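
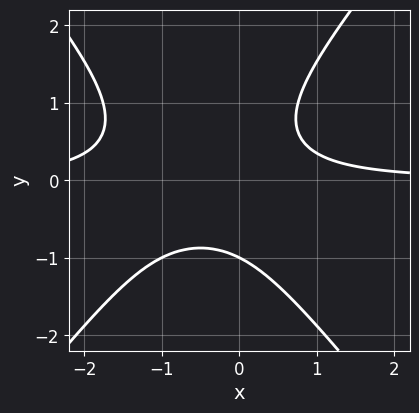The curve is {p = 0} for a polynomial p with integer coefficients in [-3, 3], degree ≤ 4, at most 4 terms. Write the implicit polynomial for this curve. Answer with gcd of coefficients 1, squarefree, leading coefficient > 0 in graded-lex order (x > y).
3*x^2*y - 2*y^3 + 3*x*y - 2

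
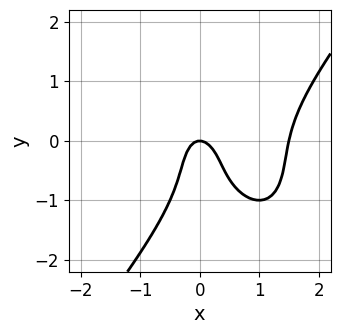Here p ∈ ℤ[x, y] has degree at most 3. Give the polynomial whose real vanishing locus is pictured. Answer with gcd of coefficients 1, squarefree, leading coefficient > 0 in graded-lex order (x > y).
2*x^3 - y^3 - 3*x^2 - y^2 - y

deg p = 3. A generic line meets the curve in up to 3 points.
Reading off the gridlines: one x-axis crossing is at x = 0; it crosses the y-axis at the gridline y = 0.
Assembling these constraints gives the stated polynomial.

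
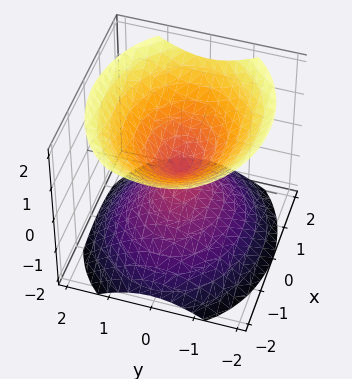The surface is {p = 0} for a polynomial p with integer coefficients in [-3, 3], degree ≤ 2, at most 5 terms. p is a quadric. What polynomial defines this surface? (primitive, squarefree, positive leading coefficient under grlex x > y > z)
2*x^2 + 3*y^2 - 3*z^2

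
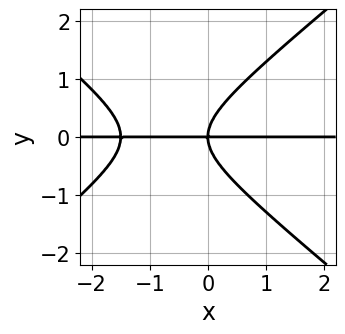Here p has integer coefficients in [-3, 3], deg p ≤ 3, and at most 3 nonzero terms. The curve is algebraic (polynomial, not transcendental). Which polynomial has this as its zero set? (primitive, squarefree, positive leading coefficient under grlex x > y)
2*x^2*y - 3*y^3 + 3*x*y

1. deg p = 3. No degree-2 curve has this shape.
2. From the axis intercepts and sections: every point of the x-axis in the box is on the curve; it crosses the y-axis at the gridline y = 0.
3. Matching integer coefficients to the picture gives p.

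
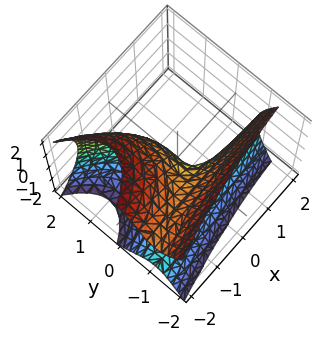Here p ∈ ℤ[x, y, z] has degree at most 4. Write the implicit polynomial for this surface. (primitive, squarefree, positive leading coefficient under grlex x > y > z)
y^3 + 2*x*y + z^2 + 2*x

First, degree: the shape is more complex than any degree-2 surface, so deg p = 3.
Next, checking where it meets the axes: it crosses the y-axis at the gridline y = 0; one z-axis crossing is at z = 0.
Finally, matching integer coefficients to the picture gives p.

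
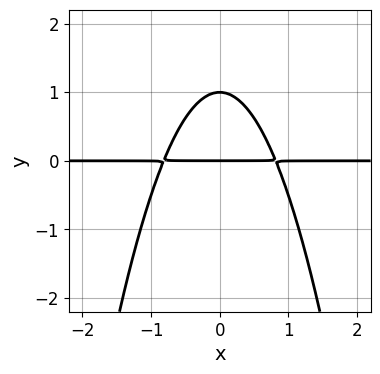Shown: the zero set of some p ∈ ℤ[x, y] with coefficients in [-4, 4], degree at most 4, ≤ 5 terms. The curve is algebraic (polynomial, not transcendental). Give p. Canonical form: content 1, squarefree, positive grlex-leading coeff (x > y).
(a) deg p = 3. A generic line meets the curve in up to 3 points.
(b) Symmetries: the x ↦ −x reflection is a symmetry, so x appears only in even powers.
(c) From the axis intercepts and sections: the visible x-axis segment lies entirely on the curve; among the integer gridlines, it crosses the y-axis at y ∈ {0, 1}.
(d) Fitting integer coefficients to these (and the overall shape) gives p.

3*x^2*y + 2*y^2 - 2*y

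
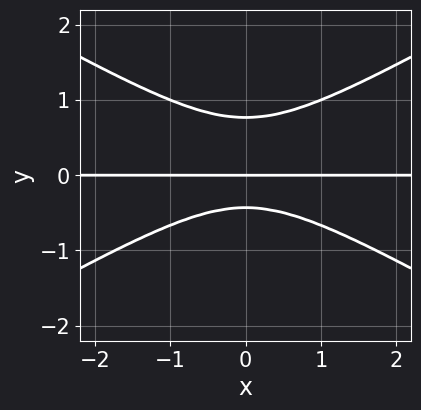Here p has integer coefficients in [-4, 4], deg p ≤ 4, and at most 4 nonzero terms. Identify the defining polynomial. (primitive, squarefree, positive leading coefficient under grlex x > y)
x^2*y - 3*y^3 + y^2 + y

(a) Degree: no degree-2 curve has this shape, so deg p = 3.
(b) Symmetries: mirror symmetry x ↦ −x ⇒ only even powers of x.
(c) Observable constraints: the visible x-axis segment lies entirely on the curve; it crosses the y-axis at the gridline y = 0.
(d) Assembling these constraints gives the stated polynomial.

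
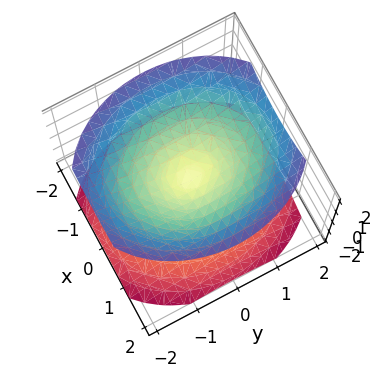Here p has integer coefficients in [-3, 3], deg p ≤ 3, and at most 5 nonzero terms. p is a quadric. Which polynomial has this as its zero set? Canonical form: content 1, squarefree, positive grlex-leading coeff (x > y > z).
3*x^2 + 2*y^2 - 3*z^2

(a) There are 2 components. Treating them together as one polynomial.
(b) Degree: a double cone through the origin; a quadric, so deg p = 2.
(c) Symmetries: it's symmetric under x → −x, forcing even powers of x; it's symmetric under z → −z, forcing even powers of z; mirror symmetry y ↦ −y ⇒ only even powers of y.
(d) Reading off the gridlines: it meets the z-axis at z = 0 (among the integer gridlines); it crosses the y-axis at the gridline y = 0; one x-axis crossing is at x = 0.
(e) These observations pin down the coefficients.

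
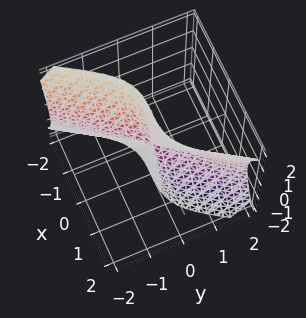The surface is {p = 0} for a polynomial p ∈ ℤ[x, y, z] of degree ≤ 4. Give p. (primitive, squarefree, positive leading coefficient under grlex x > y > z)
2*x^3 - y^3 - 2*y*z^2

deg p = 3. No degree-2 surface has this shape.
From the visible intercepts: one y-axis crossing is at y = 0; the visible z-axis segment lies entirely on the surface.
Together with the visible shape, these determine p as stated.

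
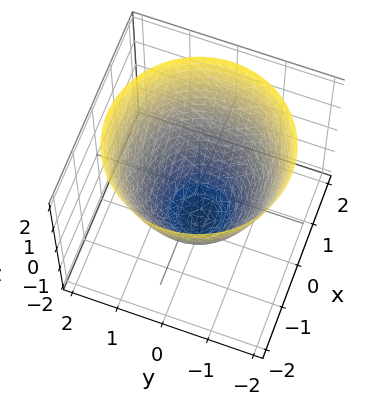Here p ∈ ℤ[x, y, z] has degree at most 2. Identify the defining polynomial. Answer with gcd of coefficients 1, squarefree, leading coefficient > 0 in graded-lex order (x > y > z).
(a) deg p = 2. The shape is more complex than any degree-1 surface.
(b) By symmetry, the z-axis is an axis of rotation, so x and y enter only as x² + y².
(c) Observable constraints: a circular section at z = 0 has radius between 1 and 2.
(d) Assembling these constraints gives the stated polynomial.

2*x^2 + 2*y^2 - 2*z - 3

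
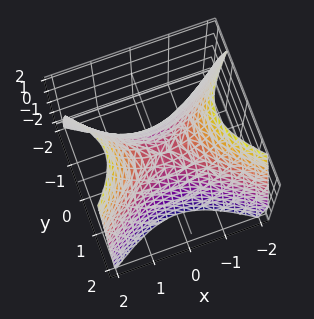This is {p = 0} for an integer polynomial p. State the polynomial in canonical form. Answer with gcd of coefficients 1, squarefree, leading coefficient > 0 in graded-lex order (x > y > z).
deg p = 2. A saddle surface; a quadric.
Symmetries: it's symmetric under x → −x, forcing even powers of x; it's symmetric under y → −y, forcing even powers of y.
Against the integer gridlines: it meets the x-axis at x = 0 (among the integer gridlines); it meets the y-axis at y = 0 (among the integer gridlines).
Together with the visible shape, these determine p as stated.

2*x^2 - 3*y^2 - 2*z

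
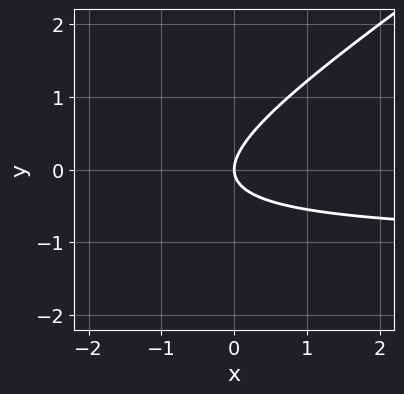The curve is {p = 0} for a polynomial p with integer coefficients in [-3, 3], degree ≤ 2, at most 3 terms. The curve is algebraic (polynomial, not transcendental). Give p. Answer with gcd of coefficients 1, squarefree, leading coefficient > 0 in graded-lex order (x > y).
2*x*y - 3*y^2 + 2*x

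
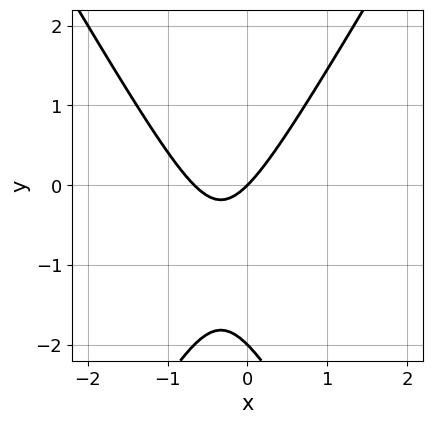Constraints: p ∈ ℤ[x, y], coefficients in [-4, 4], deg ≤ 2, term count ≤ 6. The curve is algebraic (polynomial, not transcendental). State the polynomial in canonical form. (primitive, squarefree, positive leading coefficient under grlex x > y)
The degree is 2 — the shape is more complex than any degree-1 curve.
From the visible intercepts: it meets the x-axis at x = 0 (among the integer gridlines); among the integer gridlines, it crosses the y-axis at y ∈ {-2, 0}.
Together with the visible shape, these determine p as stated.

3*x^2 - y^2 + 2*x - 2*y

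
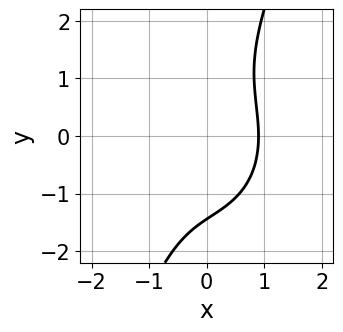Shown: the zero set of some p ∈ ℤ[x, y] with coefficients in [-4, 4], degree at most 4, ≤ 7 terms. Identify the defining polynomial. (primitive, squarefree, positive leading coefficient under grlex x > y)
3*x^3 + 2*x*y^2 - y^3 + x^2 - 3

(a) The degree is 3 — the shape is more complex than any degree-2 curve.
(b) Solving for integer coefficients yields p as stated.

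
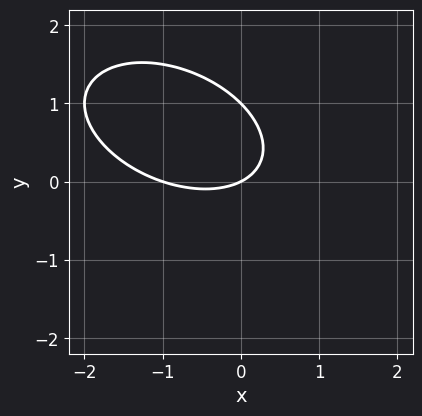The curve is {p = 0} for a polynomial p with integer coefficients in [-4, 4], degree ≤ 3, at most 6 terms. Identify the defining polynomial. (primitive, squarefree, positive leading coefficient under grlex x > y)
1. The degree is 2 — the shape is more complex than any degree-1 curve.
2. Reading off the gridlines: among the integer gridlines, it crosses the x-axis at x ∈ {-1, 0}; among the integer gridlines, it crosses the y-axis at y ∈ {0, 1}.
3. Together with the visible shape, these determine p as stated.

x^2 + x*y + 2*y^2 + x - 2*y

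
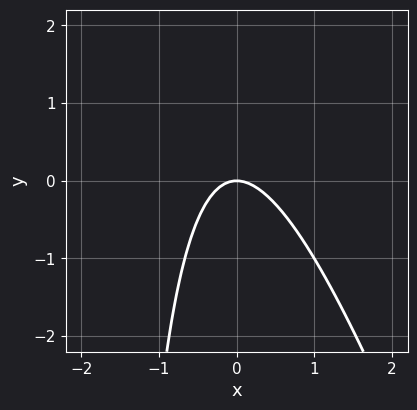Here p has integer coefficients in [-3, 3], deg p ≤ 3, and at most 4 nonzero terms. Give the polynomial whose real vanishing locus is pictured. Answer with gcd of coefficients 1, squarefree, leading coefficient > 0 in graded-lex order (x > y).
3*x^2 + x*y + 2*y

First, degree: no degree-1 curve has this shape, so deg p = 2.
Then, from the visible intercepts: one x-axis crossing is at x = 0; it crosses the y-axis at the gridline y = 0.
Finally, the integer polynomial consistent with all of this is the stated p.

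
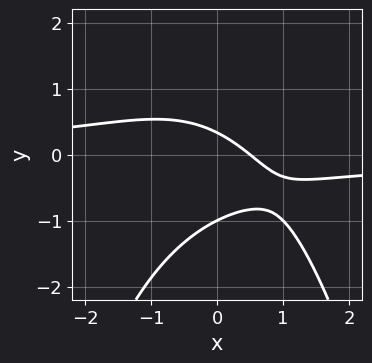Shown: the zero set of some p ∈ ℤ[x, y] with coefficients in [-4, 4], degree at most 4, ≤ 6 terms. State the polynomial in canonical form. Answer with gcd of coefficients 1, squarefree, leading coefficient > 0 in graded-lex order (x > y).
The degree is 3 — no degree-2 curve has this shape.
Against the integer gridlines: one y-axis crossing is at y = -1.
Together with the visible shape, these determine p as stated.

2*x^2*y + 3*y^2 + 2*x + 2*y - 1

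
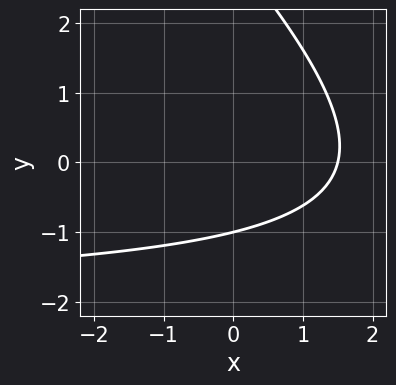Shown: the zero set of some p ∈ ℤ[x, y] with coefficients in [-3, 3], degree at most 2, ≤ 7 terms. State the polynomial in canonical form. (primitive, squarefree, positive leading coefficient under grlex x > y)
x*y + y^2 + 2*x - 2*y - 3

(a) Degree: no degree-1 curve has this shape, so deg p = 2.
(b) Against the integer gridlines: it meets the y-axis at y = -1 (among the integer gridlines).
(c) Assembling these constraints gives the stated polynomial.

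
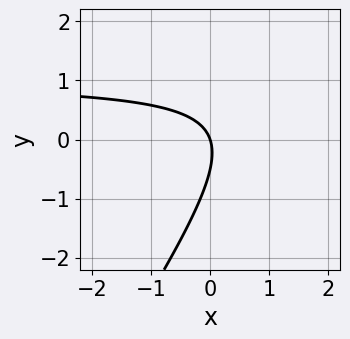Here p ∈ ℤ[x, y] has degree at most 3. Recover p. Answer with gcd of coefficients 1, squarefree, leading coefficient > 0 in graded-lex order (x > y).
First, deg p = 2. A generic line meets the curve in up to 2 points.
Then, against the integer gridlines: it meets the x-axis at x = 0 (among the integer gridlines); one y-axis crossing is at y = 0.
Finally, the integer polynomial consistent with all of this is the stated p.

3*x*y - 2*y^2 - 3*x - y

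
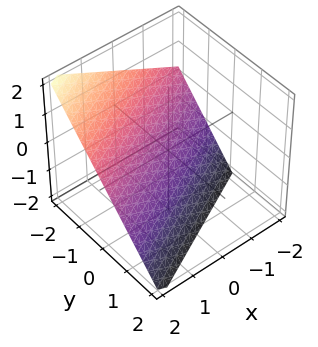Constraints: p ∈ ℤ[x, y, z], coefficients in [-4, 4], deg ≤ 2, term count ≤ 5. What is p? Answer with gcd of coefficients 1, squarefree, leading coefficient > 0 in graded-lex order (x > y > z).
(a) Degree: the surface is flat (a plane), so deg p = 1.
(b) Observable constraints: one x-axis crossing is at x = 2; it crosses the z-axis at the gridline z = -1; it meets the y-axis at y = -1 (among the integer gridlines).
(c) Matching integer coefficients to the picture gives p.

x - 2*y - 2*z - 2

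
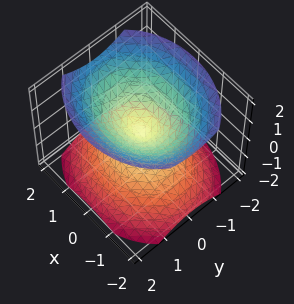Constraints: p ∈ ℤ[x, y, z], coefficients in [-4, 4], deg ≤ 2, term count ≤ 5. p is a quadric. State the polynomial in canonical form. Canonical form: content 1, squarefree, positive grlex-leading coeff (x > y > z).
2*x^2 + 3*y^2 - 3*z^2

There are 2 components.
The degree is 2 — two nappes meeting at a single point; a quadric.
Symmetries: mirror symmetry y ↦ −y ⇒ only even powers of y; the z ↦ −z reflection is a symmetry, so z appears only in even powers; it's symmetric under x → −x, forcing even powers of x.
Reading off the gridlines: it meets the y-axis at y = 0 (among the integer gridlines); it crosses the z-axis at the gridline z = 0.
Assembling these constraints gives the stated polynomial.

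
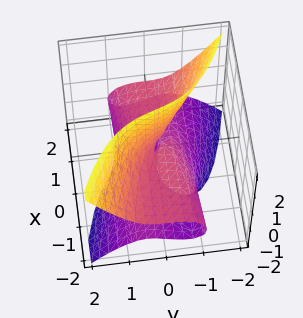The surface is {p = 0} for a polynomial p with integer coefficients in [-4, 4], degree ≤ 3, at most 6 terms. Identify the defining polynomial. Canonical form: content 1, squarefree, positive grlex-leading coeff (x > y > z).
x*z^2 + y^3 + x*z + y*z

1. Degree: a generic line meets the surface in up to 3 points, so deg p = 3.
2. Checking where it meets the axes: the visible z-axis segment lies entirely on the surface; the visible x-axis segment lies entirely on the surface; one y-axis crossing is at y = 0.
3. Assembling these constraints gives the stated polynomial.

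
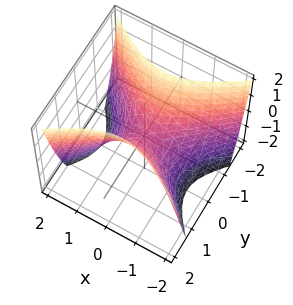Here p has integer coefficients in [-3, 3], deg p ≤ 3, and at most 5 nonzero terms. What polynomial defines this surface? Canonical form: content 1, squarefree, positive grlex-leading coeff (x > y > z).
2*x^2 - 3*y^2 + 2*z

First, the degree is 2 — a saddle surface; a quadric.
Next, symmetries: mirror symmetry x ↦ −x ⇒ only even powers of x; mirror symmetry y ↦ −y ⇒ only even powers of y.
Next, observable constraints: one y-axis crossing is at y = 0; it crosses the x-axis at the gridline x = 0; it crosses the z-axis at the gridline z = 0.
Finally, together with the visible shape, these determine p as stated.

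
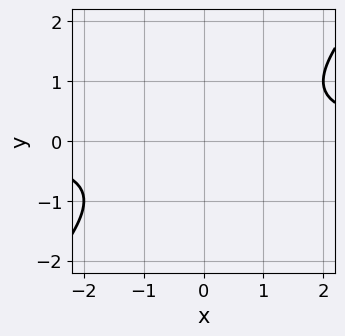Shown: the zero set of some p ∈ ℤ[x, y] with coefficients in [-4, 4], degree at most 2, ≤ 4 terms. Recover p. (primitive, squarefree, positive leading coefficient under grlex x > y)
(a) The degree is 2 — the shape is more complex than any degree-1 curve.
(b) Checking where it meets the axes: it misses every integer gridline on the y-axis; no x-intercept at any integer in the box.
(c) Fitting integer coefficients to these (and the overall shape) gives p.

x*y - y^2 - 1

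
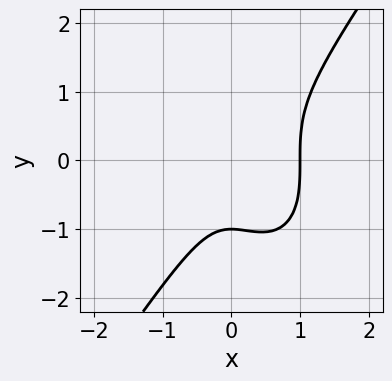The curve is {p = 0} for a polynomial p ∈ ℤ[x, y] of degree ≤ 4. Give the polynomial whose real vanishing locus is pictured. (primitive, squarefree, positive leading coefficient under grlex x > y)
3*x^3 - y^3 - 2*x^2 - 1

First, degree: a generic line meets the curve in up to 3 points, so deg p = 3.
Next, against the integer gridlines: one y-axis crossing is at y = -1; it crosses the x-axis at the gridline x = 1.
Finally, matching integer coefficients to the picture gives p.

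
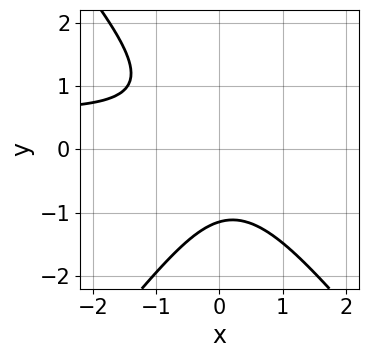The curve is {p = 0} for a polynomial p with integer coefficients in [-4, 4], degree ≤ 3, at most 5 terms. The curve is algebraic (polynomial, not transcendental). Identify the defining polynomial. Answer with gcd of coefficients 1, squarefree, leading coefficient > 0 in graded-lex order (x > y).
3*x^2*y - 2*y^3 - 2*x^2 - 2*x*y - 3

(a) The degree is 3 — a generic line meets the curve in up to 3 points.
(b) From the axis intercepts and sections: the curve avoids every integer x-axis point in the box.
(c) Fitting integer coefficients to these (and the overall shape) gives p.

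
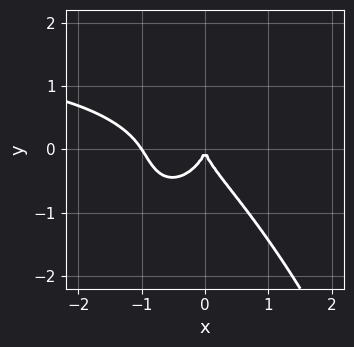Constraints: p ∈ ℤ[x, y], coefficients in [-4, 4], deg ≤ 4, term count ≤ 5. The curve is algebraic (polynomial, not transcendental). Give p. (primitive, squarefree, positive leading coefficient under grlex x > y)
2*x^3*y - 3*x^3 - 3*y^3 - 3*x^2

The degree is 4 — a generic line meets the curve in up to 4 points.
From the visible intercepts: the x-axis gridline crossings are at x ∈ {-1, 0}; one y-axis crossing is at y = 0.
Fitting integer coefficients to these (and the overall shape) gives p.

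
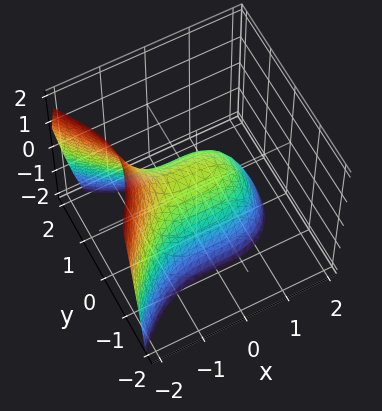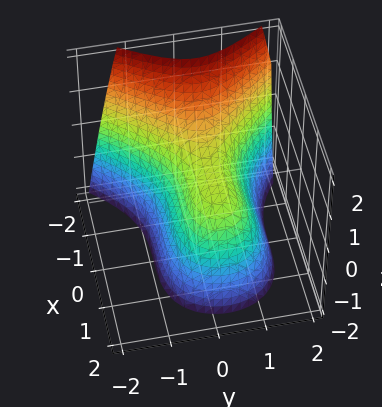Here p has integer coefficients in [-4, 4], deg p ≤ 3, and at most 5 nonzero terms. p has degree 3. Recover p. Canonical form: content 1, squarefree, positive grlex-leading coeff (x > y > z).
The degree is 3 — no degree-2 surface has this shape.
From the axis intercepts and sections: one x-axis crossing is at x = 0; one z-axis crossing is at z = 0; it meets the y-axis at y = 0 (among the integer gridlines).
Fitting integer coefficients to these (and the overall shape) gives p.

x^3 + 3*y^2 - 2*y + 2*z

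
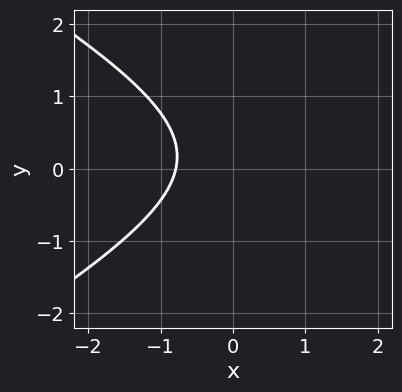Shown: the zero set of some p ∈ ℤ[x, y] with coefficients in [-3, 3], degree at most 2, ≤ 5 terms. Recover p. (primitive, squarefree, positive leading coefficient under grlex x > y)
x^2 - 3*y^2 - 3*x + y - 3

1. Degree: the shape is more complex than any degree-1 curve, so deg p = 2.
2. Against the integer gridlines: no y-intercept at any integer in the box.
3. Putting this together gives p.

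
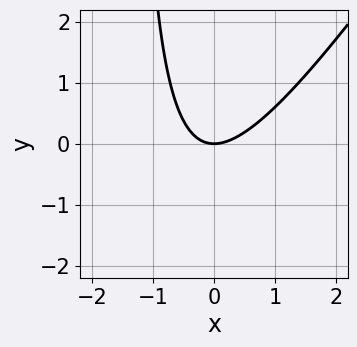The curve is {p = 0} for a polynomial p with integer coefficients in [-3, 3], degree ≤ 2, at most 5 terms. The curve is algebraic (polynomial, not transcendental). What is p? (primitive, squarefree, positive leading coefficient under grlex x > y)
3*x^2 - 2*x*y - 3*y

The degree is 2 — the shape is more complex than any degree-1 curve.
Reading off the gridlines: it crosses the y-axis at the gridline y = 0; it meets the x-axis at x = 0 (among the integer gridlines).
Fitting integer coefficients to these (and the overall shape) gives p.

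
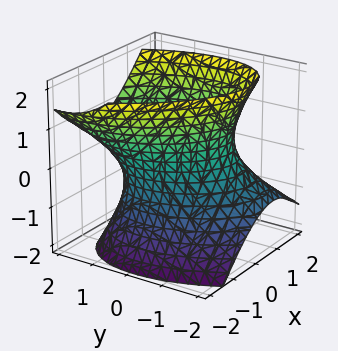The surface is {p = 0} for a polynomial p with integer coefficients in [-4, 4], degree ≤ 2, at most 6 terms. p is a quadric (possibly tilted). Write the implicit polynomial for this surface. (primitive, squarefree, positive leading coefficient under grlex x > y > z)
3*x^2 + 2*x*y + 2*y^2 - 2*y*z - 2*z^2 - 3

(a) deg p = 2. A generic line meets the surface in up to 2 points.
(b) Observable constraints: among the integer gridlines, it crosses the x-axis at x ∈ {-1, 1}; it misses every integer gridline on the z-axis.
(c) These observations pin down the coefficients.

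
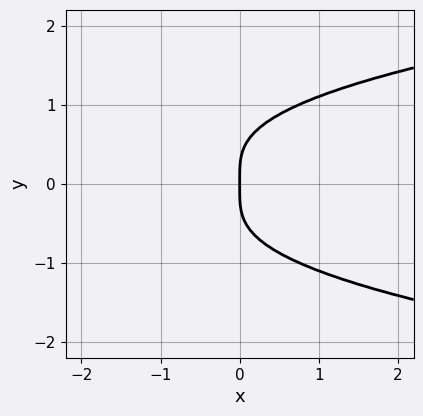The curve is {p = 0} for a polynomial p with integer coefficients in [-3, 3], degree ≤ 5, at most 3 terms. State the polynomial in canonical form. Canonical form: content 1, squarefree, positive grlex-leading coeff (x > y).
3*y^4 - 2*x*y^2 - 2*x

(a) The degree is 4 — no degree-3 curve has this shape.
(b) Symmetries: it's symmetric under y → −y, forcing even powers of y.
(c) From the axis intercepts and sections: it meets the y-axis at y = 0 (among the integer gridlines); it crosses the x-axis at the gridline x = 0.
(d) Putting this together gives p.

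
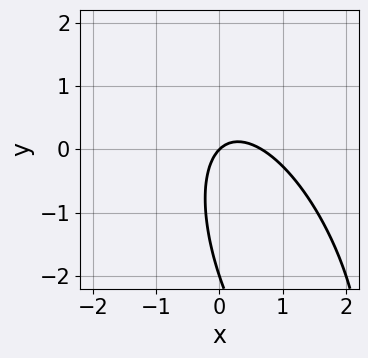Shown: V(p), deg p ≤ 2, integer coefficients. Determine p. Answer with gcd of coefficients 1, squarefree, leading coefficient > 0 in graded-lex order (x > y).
3*x^2 + 2*x*y + y^2 - 2*x + 2*y

First, the degree is 2 — the shape is more complex than any degree-1 curve.
Next, observable constraints: one x-axis crossing is at x = 0; among the integer gridlines, it crosses the y-axis at y ∈ {-2, 0}.
Finally, these observations pin down the coefficients.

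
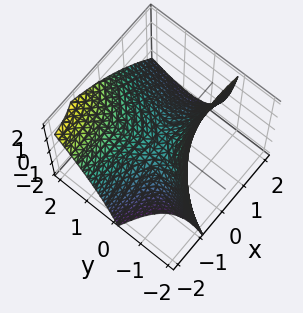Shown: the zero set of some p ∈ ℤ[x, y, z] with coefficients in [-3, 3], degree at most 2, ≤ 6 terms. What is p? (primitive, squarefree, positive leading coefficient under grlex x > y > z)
(a) deg p = 2.
(b) Checking where it meets the axes: one z-axis crossing is at z = 0; it meets the x-axis at x = 0 (among the integer gridlines); one y-axis crossing is at y = 0.
(c) Solving for integer coefficients yields p as stated.

x^2 + 3*x*y - 2*y^2 + 2*y*z + 3*z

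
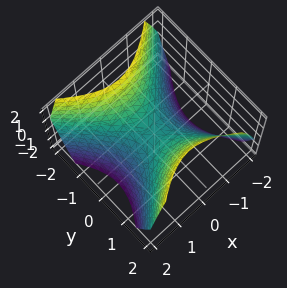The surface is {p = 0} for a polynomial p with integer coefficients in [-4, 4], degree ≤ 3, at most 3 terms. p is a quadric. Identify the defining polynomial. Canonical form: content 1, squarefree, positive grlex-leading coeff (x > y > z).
x^2 - y^2 + z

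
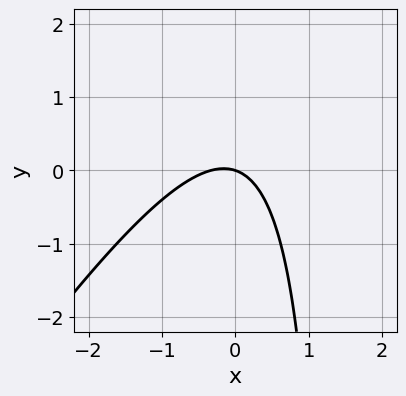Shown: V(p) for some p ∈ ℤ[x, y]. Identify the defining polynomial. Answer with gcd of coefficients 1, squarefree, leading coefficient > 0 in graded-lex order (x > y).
3*x^2 - 2*x*y + x + 3*y

deg p = 2. No degree-1 curve has this shape.
From the visible intercepts: it crosses the y-axis at the gridline y = 0; it crosses the x-axis at the gridline x = 0.
Matching integer coefficients to the picture gives p.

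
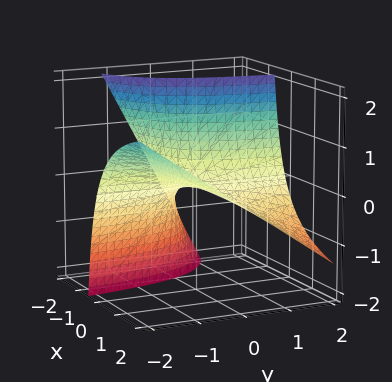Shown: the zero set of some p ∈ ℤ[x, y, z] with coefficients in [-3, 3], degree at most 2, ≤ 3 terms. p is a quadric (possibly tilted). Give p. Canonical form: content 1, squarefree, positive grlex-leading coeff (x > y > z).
x*y + x*z + z

(a) deg p = 2.
(b) Reading off the gridlines: it meets the z-axis at z = 0 (among the integer gridlines); every point of the x-axis in the box is on the surface; the visible y-axis segment lies entirely on the surface.
(c) Together with the visible shape, these determine p as stated.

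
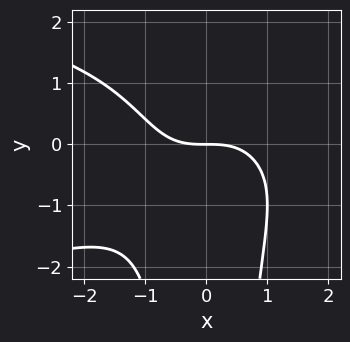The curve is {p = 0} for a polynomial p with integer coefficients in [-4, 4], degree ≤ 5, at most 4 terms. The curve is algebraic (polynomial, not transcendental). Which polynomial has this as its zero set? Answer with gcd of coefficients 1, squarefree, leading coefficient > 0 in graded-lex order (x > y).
x^2*y^2 + x^3 + 2*y

First, the degree is 4 — no degree-3 curve has this shape.
Then, from the axis intercepts and sections: one y-axis crossing is at y = 0; it meets the x-axis at x = 0 (among the integer gridlines).
Finally, these observations pin down the coefficients.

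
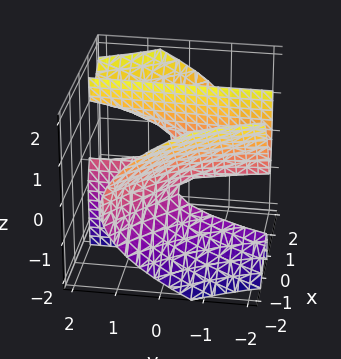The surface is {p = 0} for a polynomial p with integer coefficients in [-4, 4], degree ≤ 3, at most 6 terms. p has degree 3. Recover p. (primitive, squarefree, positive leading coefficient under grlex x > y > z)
2*x^3 + 3*x^2*y - 3*x*z^2 - x + z

(a) deg p = 3.
(b) Checking where it meets the axes: one x-axis crossing is at x = 0; the visible y-axis segment lies entirely on the surface; one z-axis crossing is at z = 0.
(c) Together with the visible shape, these determine p as stated.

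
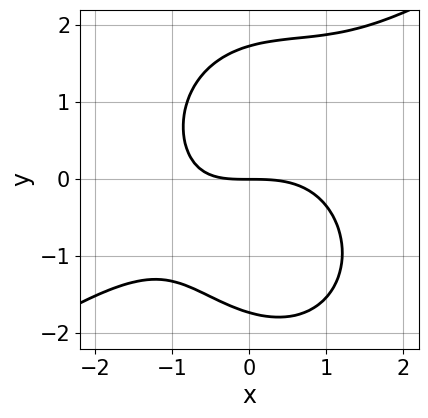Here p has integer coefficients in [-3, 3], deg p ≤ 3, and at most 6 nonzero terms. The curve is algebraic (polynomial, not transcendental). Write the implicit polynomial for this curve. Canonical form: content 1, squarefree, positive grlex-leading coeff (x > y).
x^3 - x^2*y - y^3 + x*y + 3*y

1. The degree is 3 — the shape is more complex than any degree-2 curve.
2. Against the integer gridlines: one y-axis crossing is at y = 0; it crosses the x-axis at the gridline x = 0.
3. Assembling these constraints gives the stated polynomial.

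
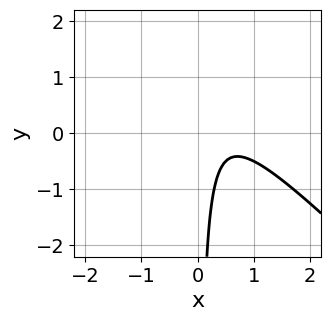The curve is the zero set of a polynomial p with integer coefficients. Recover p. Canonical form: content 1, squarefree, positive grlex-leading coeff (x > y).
2*x^2 + 2*x*y - 2*x + 1

Degree: no degree-1 curve has this shape, so deg p = 2.
Reading off the gridlines: it misses every integer gridline on the x-axis; the curve avoids every integer y-axis point in the box.
Matching integer coefficients to the picture gives p.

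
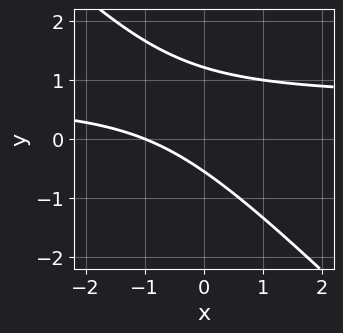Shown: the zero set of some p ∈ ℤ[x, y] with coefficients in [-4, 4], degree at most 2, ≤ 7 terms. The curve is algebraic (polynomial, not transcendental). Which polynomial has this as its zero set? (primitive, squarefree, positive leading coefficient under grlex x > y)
3*x*y + 3*y^2 - 2*x - 2*y - 2

Degree: a generic line meets the curve in up to 2 points, so deg p = 2.
Against the integer gridlines: it crosses the x-axis at the gridline x = -1.
These observations pin down the coefficients.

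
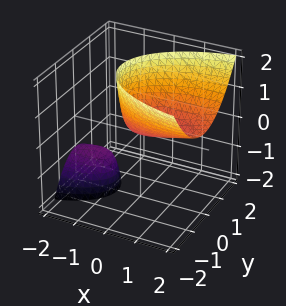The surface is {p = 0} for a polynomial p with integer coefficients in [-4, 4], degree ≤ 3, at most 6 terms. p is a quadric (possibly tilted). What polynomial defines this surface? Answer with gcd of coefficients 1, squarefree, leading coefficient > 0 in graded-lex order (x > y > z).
First, there are 2 components.
Next, deg p = 2.
Then, reading off the gridlines: it crosses the y-axis at the gridline y = 0; it meets the z-axis at z = 0 (among the integer gridlines).
Finally, matching integer coefficients to the picture gives p.

x^2 - 3*x*z + 3*y^2 - 2*z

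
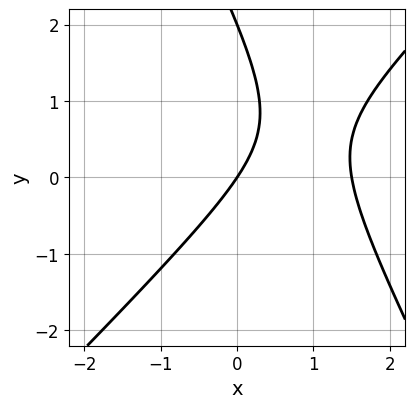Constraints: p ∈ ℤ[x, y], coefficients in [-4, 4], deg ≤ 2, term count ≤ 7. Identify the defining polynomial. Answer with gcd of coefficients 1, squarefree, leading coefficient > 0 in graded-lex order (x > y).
2*x^2 - x*y - y^2 - 3*x + 2*y

The degree is 2 — the shape is more complex than any degree-1 curve.
From the axis intercepts and sections: the y-axis gridline crossings are at y ∈ {0, 2}; one x-axis crossing is at x = 0.
Putting this together gives p.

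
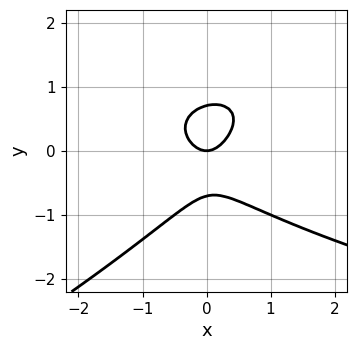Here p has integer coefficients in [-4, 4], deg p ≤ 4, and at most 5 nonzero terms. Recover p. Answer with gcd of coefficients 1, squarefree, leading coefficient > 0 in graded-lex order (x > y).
x*y^2 - 2*y^3 - 2*x^2 + y

deg p = 3. No degree-2 curve has this shape.
Reading off the gridlines: it meets the x-axis at x = 0 (among the integer gridlines); it crosses the y-axis at the gridline y = 0.
Putting this together gives p.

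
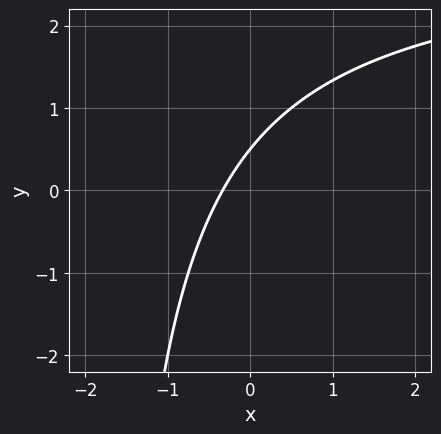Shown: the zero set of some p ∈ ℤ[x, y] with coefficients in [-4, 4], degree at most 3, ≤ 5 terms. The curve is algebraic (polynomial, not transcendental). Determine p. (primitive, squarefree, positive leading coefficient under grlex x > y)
x*y - 3*x + 2*y - 1

1. Degree: a generic line meets the curve in up to 2 points, so deg p = 2.
2. Matching integer coefficients to the picture gives p.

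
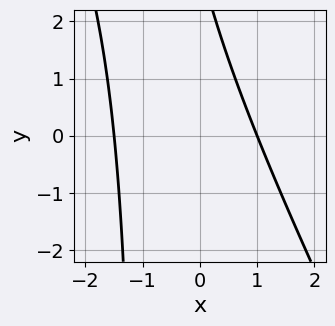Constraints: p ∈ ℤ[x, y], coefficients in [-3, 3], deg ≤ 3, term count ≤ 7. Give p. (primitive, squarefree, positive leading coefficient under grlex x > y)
2*x^2 + x*y + x + y - 3

(a) deg p = 2.
(b) Reading off the gridlines: no y-intercept at any integer in the box; it meets the x-axis at x = 1 (among the integer gridlines).
(c) Together with the visible shape, these determine p as stated.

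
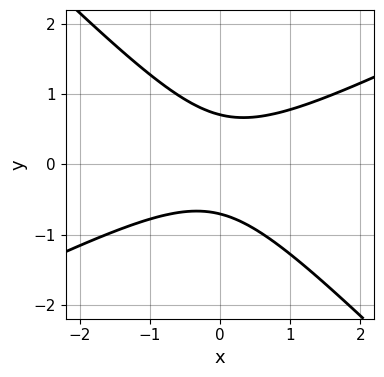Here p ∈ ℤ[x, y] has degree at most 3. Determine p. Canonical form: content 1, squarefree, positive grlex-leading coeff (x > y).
Degree: the shape is more complex than any degree-1 curve, so deg p = 2.
Reading off the gridlines: no x-intercept at any integer in the box.
Fitting integer coefficients to these (and the overall shape) gives p.

x^2 - x*y - 2*y^2 + 1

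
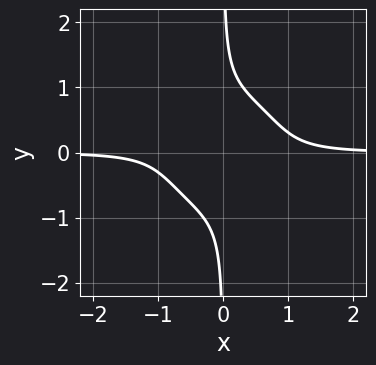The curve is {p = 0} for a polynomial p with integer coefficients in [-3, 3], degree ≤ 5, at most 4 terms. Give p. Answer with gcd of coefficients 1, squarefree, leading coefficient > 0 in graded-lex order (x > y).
3*x^3*y + 3*x*y^3 - 1

First, deg p = 4. A generic line meets the curve in up to 4 points.
Then, from the visible intercepts: no x-intercept at any integer in the box; it misses every integer gridline on the y-axis.
Finally, fitting integer coefficients to these (and the overall shape) gives p.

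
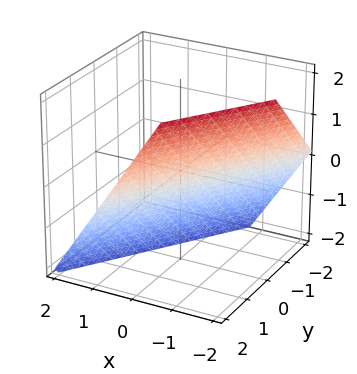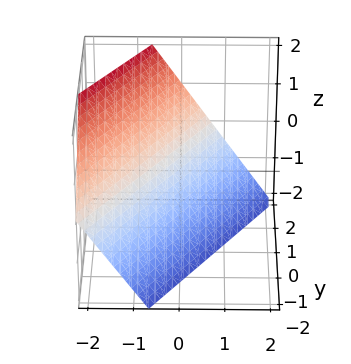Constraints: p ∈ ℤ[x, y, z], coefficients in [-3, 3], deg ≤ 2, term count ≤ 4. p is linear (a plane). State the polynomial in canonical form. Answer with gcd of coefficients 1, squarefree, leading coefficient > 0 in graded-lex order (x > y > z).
1. deg p = 1. Every cross-section is a straight line — this is a plane.
2. From the axis intercepts and sections: it meets the z-axis at z = -1 (among the integer gridlines); it crosses the y-axis at the gridline y = 1.
3. Together with the visible shape, these determine p as stated.

3*x - 2*y + 2*z + 2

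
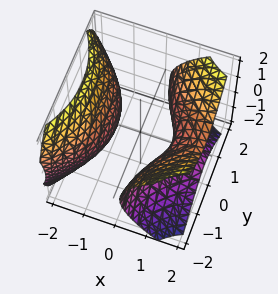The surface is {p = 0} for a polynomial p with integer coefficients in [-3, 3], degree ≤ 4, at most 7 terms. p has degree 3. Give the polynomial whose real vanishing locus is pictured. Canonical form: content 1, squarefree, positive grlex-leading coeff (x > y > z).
I count 2 distinct pieces.
The degree is 3 — the shape is more complex than any degree-2 surface.
From the axis intercepts and sections: no y-intercept at any integer in the box; one x-axis crossing is at x = 1; no z-intercept at any integer in the box.
Matching integer coefficients to the picture gives p.

x^3 - 2*x*y^2 - 3*x^2 + 3*z^2 + 2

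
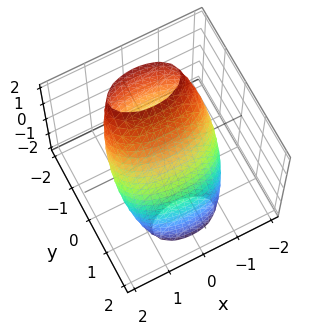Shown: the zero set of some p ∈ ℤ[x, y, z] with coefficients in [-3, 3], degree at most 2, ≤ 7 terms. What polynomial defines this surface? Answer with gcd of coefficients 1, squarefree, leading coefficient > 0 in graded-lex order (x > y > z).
1. The degree is 2 — a generic line meets the surface in up to 2 points.
2. The integer polynomial consistent with all of this is the stated p.

x^2 + 3*y^2 + 3*y*z + z^2 - 2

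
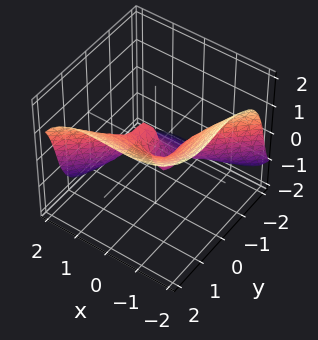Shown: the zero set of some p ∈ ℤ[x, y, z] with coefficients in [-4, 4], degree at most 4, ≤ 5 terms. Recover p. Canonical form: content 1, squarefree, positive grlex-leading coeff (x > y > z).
First, the degree is 3 — the shape is more complex than any degree-2 surface.
Next, observable constraints: it crosses the z-axis at the gridline z = 0; one x-axis crossing is at x = 0; it meets the y-axis at y = 0 (among the integer gridlines).
Finally, these observations pin down the coefficients.

2*x^3 - 3*y^3 + 2*y^2*z + 2*z^3 - x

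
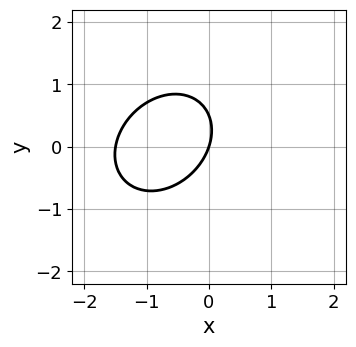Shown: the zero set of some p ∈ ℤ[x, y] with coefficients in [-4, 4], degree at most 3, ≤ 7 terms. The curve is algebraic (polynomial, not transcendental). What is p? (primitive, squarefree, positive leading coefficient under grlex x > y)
deg p = 2.
From the axis intercepts and sections: it crosses the y-axis at the gridline y = 0; one x-axis crossing is at x = 0.
The integer polynomial consistent with all of this is the stated p.

2*x^2 - x*y + 2*y^2 + 3*x - y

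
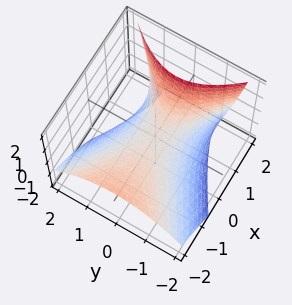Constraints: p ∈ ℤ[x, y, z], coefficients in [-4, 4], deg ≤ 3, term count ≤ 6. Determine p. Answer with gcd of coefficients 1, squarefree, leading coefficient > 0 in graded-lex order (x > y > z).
x^2 + 2*x*z - 2*y^2 - 3*z

1. deg p = 2.
2. Reading off the gridlines: one x-axis crossing is at x = 0; it crosses the y-axis at the gridline y = 0; it crosses the z-axis at the gridline z = 0.
3. Solving for integer coefficients yields p as stated.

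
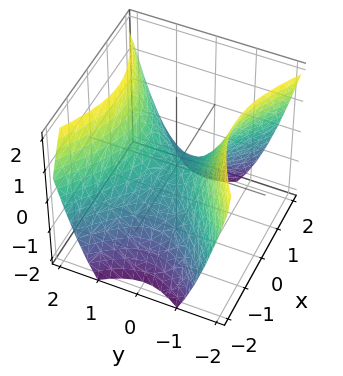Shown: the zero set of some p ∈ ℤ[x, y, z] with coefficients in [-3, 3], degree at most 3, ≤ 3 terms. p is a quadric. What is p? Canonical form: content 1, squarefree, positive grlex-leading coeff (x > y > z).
2*x^2 - 3*y^2 + 3*z

(a) deg p = 2.
(b) Symmetries: the x ↦ −x reflection is a symmetry, so x appears only in even powers; the y ↦ −y reflection is a symmetry, so y appears only in even powers.
(c) From the axis intercepts and sections: one x-axis crossing is at x = 0; it meets the z-axis at z = 0 (among the integer gridlines); it meets the y-axis at y = 0 (among the integer gridlines).
(d) Solving for integer coefficients yields p as stated.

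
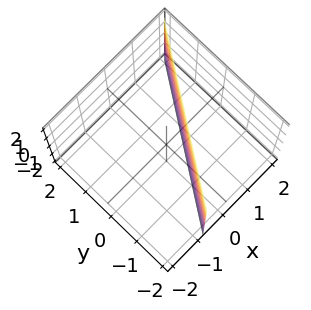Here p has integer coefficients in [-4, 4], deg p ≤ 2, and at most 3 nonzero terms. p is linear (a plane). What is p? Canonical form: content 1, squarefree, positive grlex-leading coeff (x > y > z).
First, the degree is 1 — the surface is flat (a plane).
Then, from the visible intercepts: no z-intercept at any integer in the box; it crosses the y-axis at the gridline y = -1.
Finally, these observations pin down the coefficients.

3*x - 2*y - 2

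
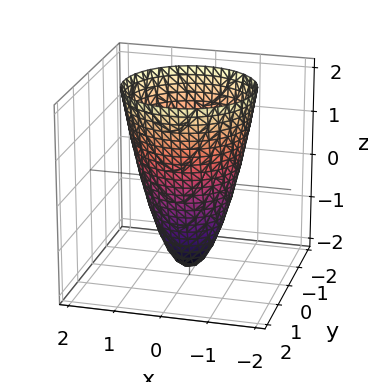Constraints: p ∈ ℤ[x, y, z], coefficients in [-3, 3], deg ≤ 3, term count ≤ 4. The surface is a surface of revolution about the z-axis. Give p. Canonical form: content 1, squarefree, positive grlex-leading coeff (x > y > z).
Degree: no degree-1 surface has this shape, so deg p = 2.
Symmetry: every cross-section ⟂ z is a circle, so x, y appear only via x² + y².
From the axis intercepts and sections: among the integer gridlines, it crosses the x-axis at x ∈ {-1, 1}; a circular section at z = 2 has radius between 1 and 2.
Together with the visible shape, these determine p as stated. Check: (0, 0, -2) on the z-axis lies on the surface, and p(0, 0, -2) = 0. ✓

2*x^2 + 2*y^2 - z - 2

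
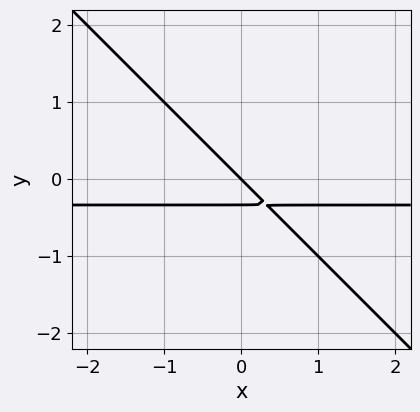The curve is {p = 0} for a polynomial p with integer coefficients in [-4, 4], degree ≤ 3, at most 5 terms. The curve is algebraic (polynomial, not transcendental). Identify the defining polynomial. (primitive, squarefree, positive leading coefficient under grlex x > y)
3*x*y + 3*y^2 + x + y

(a) The degree is 2 — a generic line meets the curve in up to 2 points.
(b) Checking where it meets the axes: it crosses the y-axis at the gridline y = 0; one x-axis crossing is at x = 0.
(c) Matching integer coefficients to the picture gives p.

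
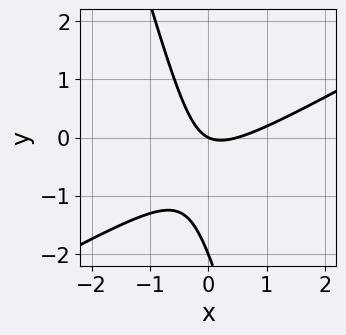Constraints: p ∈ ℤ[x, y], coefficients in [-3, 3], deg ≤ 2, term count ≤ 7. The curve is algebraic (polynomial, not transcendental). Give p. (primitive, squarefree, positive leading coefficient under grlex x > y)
2*x^2 - 3*x*y - y^2 - x - 2*y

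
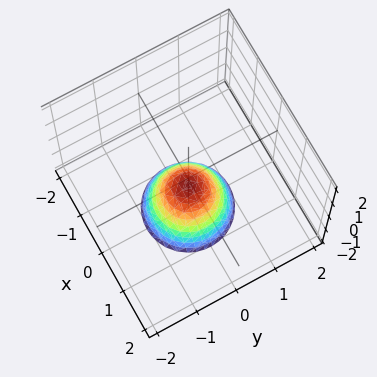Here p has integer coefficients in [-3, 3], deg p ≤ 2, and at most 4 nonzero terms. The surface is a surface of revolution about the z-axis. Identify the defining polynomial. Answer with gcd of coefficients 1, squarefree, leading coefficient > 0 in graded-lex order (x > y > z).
3*x^2 + 3*y^2 + 2*z + 1

(a) Degree: the shape is more complex than any degree-1 surface, so deg p = 2.
(b) Symmetries: the surface is invariant under rotation about z: p = q(x² + y², z).
(c) Reading off the gridlines: a circular section at z = -1 has radius between 0 and 1; the surface avoids every integer y-axis point in the box.
(d) Putting this together gives p.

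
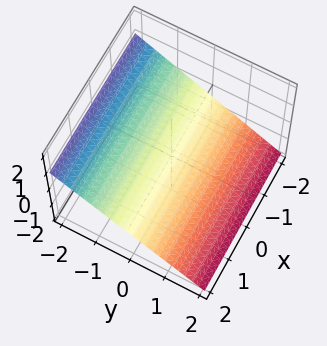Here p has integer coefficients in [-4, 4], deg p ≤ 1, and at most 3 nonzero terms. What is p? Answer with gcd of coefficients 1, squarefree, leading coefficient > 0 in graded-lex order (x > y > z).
(a) Degree: the surface is flat (a plane), so deg p = 1.
(b) Observable constraints: one y-axis crossing is at y = -1; it misses every integer gridline on the x-axis.
(c) Fitting integer coefficients to these (and the overall shape) gives p.

2*y + 3*z + 2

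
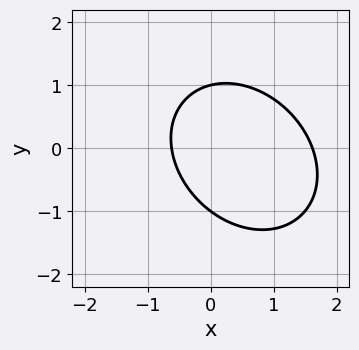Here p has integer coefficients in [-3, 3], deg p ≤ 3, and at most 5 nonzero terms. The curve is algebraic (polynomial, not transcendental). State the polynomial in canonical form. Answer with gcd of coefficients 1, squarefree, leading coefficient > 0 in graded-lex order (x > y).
2*x^2 + x*y + 2*y^2 - 2*x - 2

1. deg p = 2. No degree-1 curve has this shape.
2. Checking where it meets the axes: the y-axis gridline crossings are at y ∈ {-1, 1}.
3. These observations pin down the coefficients.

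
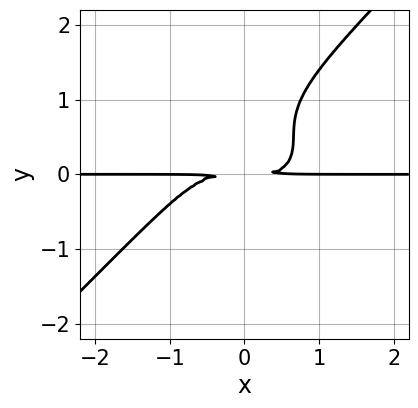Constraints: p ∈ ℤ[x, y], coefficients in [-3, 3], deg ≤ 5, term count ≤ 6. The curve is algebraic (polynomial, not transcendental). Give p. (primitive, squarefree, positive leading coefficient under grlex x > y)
x^3*y + x^2*y^2 - 2*y^4 + 3*y^3 - 2*y^2

1. The degree is 4 — no degree-3 curve has this shape.
2. From the axis intercepts and sections: every point of the x-axis in the box is on the curve.
3. Fitting integer coefficients to these (and the overall shape) gives p.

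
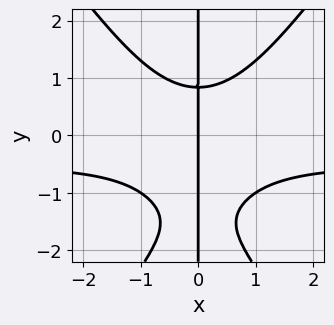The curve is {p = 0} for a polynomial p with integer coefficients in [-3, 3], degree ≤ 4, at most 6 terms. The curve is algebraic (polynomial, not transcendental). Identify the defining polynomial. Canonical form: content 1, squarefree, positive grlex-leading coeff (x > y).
1. The degree is 4 — no degree-3 curve has this shape.
2. From the axis intercepts and sections: every point of the y-axis in the box is on the curve; it crosses the x-axis at the gridline x = 0.
3. Putting this together gives p.

2*x^3*y - x*y^3 + x^3 - 2*x*y^2 + 2*x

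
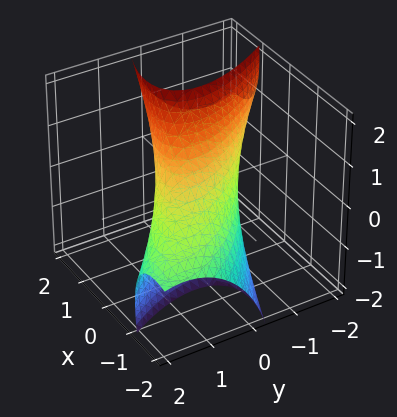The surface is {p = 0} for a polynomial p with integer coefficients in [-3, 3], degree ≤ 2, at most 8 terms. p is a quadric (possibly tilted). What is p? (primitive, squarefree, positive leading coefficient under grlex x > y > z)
The degree is 2 — a generic line meets the surface in up to 2 points.
Checking where it meets the axes: the y-axis gridline crossings are at y ∈ {-1, 1}; among the integer gridlines, it crosses the x-axis at x ∈ {-1, 1}.
Together with the visible shape, these determine p as stated.

2*x^2 + 3*x*y - 3*x*z + 2*y^2 + z^2 - 2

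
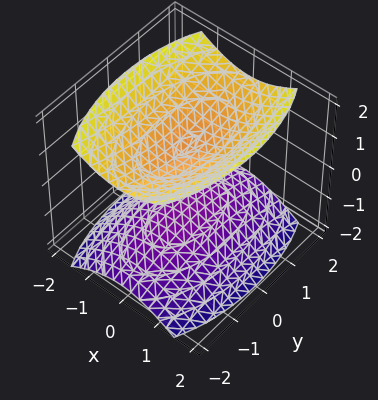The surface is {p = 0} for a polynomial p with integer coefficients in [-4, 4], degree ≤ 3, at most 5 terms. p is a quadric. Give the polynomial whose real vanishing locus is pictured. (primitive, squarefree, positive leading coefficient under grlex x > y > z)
(a) The picture has 2 separate pieces. They look like related sheets of one shape, so recover p as a whole.
(b) Degree: two sheets facing apart; a quadric, so deg p = 2.
(c) Symmetries: it's symmetric under x → −x, forcing even powers of x; it's symmetric under z → −z, forcing even powers of z; the y ↦ −y reflection is a symmetry, so y appears only in even powers.
(d) Observable constraints: among the integer gridlines, it crosses the z-axis at z ∈ {-1, 1}; no x-intercept at any integer in the box; the surface avoids every integer y-axis point in the box.
(e) Assembling these constraints gives the stated polynomial.

3*x^2 + y^2 - 3*z^2 + 3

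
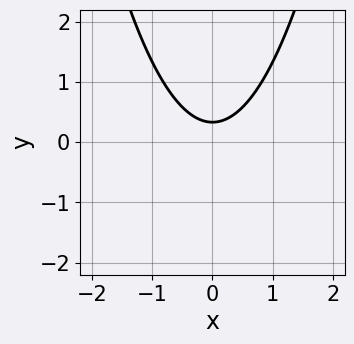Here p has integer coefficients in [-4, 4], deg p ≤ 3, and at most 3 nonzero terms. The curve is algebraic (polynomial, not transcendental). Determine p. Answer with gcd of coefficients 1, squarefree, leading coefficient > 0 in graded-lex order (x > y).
3*x^2 - 3*y + 1

1. The degree is 2 — the shape is more complex than any degree-1 curve.
2. Symmetries: it's symmetric under x → −x, forcing even powers of x.
3. From the axis intercepts and sections: no x-intercept at any integer in the box.
4. Fitting integer coefficients to these (and the overall shape) gives p.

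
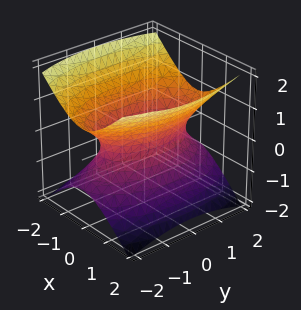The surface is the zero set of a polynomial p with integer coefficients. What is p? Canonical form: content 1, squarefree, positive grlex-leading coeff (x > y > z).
(a) The degree is 2 — an hourglass — one-sheet hyperboloid; a quadric.
(b) Symmetries: mirror symmetry z ↦ −z ⇒ only even powers of z; the y ↦ −y reflection is a symmetry, so y appears only in even powers; the x ↦ −x reflection is a symmetry, so x appears only in even powers.
(c) From the axis intercepts and sections: it misses every integer gridline on the z-axis.
(d) Matching integer coefficients to the picture gives p.

3*x^2 + y^2 - 3*z^2 - 2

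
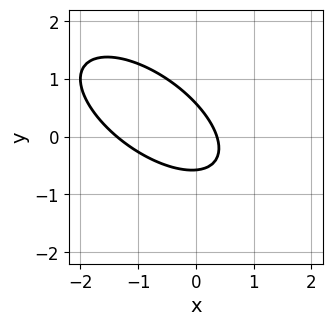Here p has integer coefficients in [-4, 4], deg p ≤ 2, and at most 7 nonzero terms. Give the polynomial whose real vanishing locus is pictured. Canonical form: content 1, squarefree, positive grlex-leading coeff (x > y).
2*x^2 + 3*x*y + 3*y^2 + 2*x - 1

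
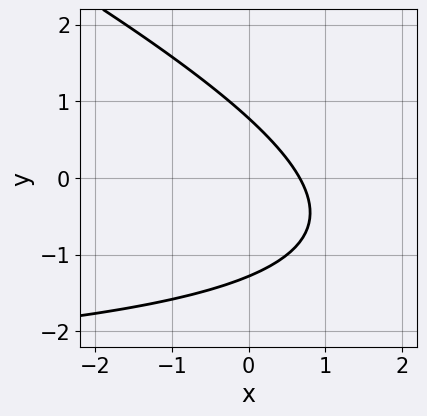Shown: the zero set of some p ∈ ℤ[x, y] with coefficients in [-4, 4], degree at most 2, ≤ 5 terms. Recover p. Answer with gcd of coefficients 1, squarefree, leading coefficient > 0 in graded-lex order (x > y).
1. The degree is 2 — a generic line meets the curve in up to 2 points.
2. Putting this together gives p.

x*y + 2*y^2 + 3*x + y - 2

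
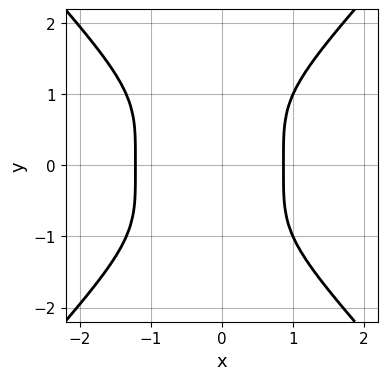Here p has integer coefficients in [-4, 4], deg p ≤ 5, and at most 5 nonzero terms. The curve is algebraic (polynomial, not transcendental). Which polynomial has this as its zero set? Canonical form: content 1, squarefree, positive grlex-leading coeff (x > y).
Degree: the shape is more complex than any degree-3 curve, so deg p = 4.
Symmetries: it's symmetric under y → −y, forcing even powers of y.
From the axis intercepts and sections: it misses every integer gridline on the y-axis.
These observations pin down the coefficients.

3*x^4 - 2*y^4 + 2*x^3 - 3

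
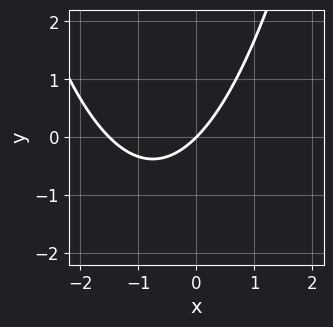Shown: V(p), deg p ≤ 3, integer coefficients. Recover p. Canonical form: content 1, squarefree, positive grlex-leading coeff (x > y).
2*x^2 + 3*x - 3*y

1. The degree is 2 — the shape is more complex than any degree-1 curve.
2. Against the integer gridlines: one y-axis crossing is at y = 0; it crosses the x-axis at the gridline x = 0.
3. These observations pin down the coefficients.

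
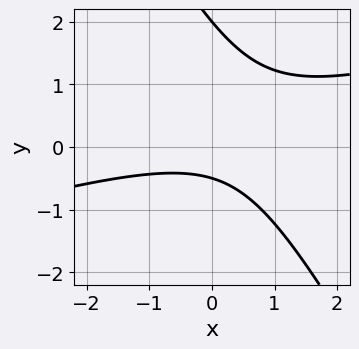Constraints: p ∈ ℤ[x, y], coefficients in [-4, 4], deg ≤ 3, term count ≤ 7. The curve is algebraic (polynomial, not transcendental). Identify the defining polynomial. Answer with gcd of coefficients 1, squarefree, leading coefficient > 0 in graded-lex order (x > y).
x^2 - 3*x*y - 2*y^2 + 3*y + 2

The degree is 2 — no degree-1 curve has this shape.
Checking where it meets the axes: it crosses the y-axis at the gridline y = 2; no x-intercept at any integer in the box.
The integer polynomial consistent with all of this is the stated p.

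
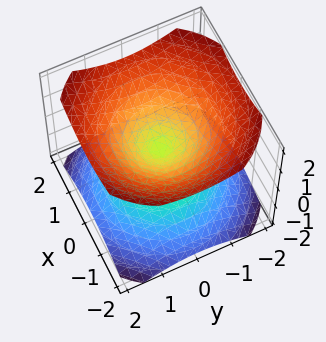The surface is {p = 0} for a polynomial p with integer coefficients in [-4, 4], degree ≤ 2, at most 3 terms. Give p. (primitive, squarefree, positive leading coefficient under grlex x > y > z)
2*x^2 + 2*y^2 - 3*z^2

1. There are 2 components.
2. deg p = 2.
3. Symmetries: rotational symmetry about the z-axis ⇒ p depends on x, y only through x² + y²; the z ↦ −z reflection is a symmetry, so z appears only in even powers.
4. Reading off the gridlines: it crosses the x-axis at the gridline x = 0; one z-axis crossing is at z = 0; it meets the y-axis at y = 0 (among the integer gridlines); a circular section at z = 1 has radius between 1 and 2.
5. Solving for integer coefficients yields p as stated.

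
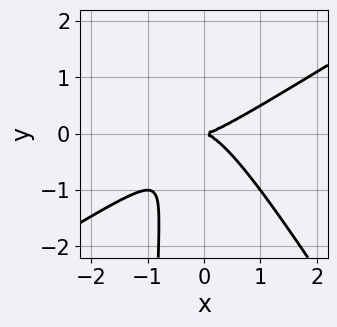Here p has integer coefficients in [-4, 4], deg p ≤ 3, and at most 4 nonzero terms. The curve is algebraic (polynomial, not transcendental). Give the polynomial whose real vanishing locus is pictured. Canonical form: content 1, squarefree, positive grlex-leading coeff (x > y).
x^3 - x^2*y - x*y^2 - y^2

First, the degree is 3 — the shape is more complex than any degree-2 curve.
Then, checking where it meets the axes: one y-axis crossing is at y = 0; it meets the x-axis at x = 0 (among the integer gridlines).
Finally, assembling these constraints gives the stated polynomial.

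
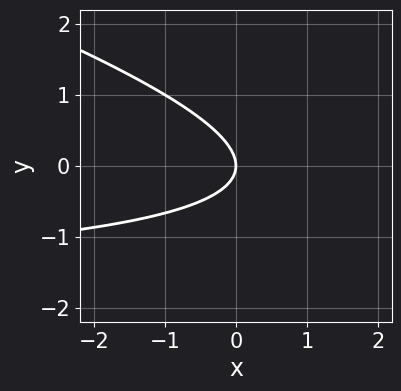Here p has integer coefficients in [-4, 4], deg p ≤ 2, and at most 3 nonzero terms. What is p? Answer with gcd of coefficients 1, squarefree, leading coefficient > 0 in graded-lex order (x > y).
(a) deg p = 2.
(b) Reading off the gridlines: one y-axis crossing is at y = 0; it meets the x-axis at x = 0 (among the integer gridlines).
(c) The integer polynomial consistent with all of this is the stated p.

x*y + 3*y^2 + 2*x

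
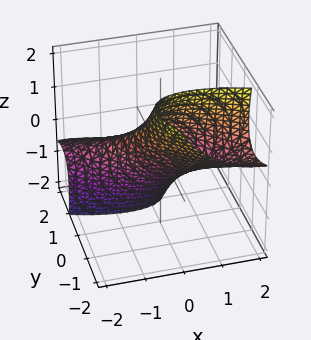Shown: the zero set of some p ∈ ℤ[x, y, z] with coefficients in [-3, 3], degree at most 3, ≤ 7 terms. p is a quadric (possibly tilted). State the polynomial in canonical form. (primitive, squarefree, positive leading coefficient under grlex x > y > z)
1. deg p = 2. The shape is more complex than any degree-1 surface.
2. From the axis intercepts and sections: among the integer gridlines, it crosses the x-axis at x ∈ {-1, 1}; the z-axis gridline crossings are at z ∈ {-1, 1}.
3. Together with the visible shape, these determine p as stated.

x^2 + 2*x*y + 2*y^2 + 3*y*z + z^2 - 1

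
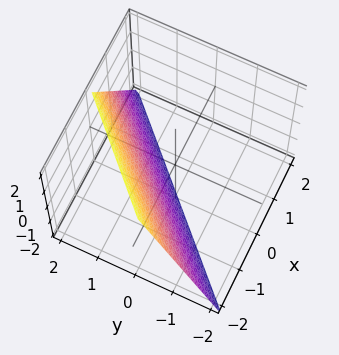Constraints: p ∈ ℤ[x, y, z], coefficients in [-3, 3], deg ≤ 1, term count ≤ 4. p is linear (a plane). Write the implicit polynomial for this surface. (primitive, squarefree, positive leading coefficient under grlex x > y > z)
2*x - 2*y + z + 2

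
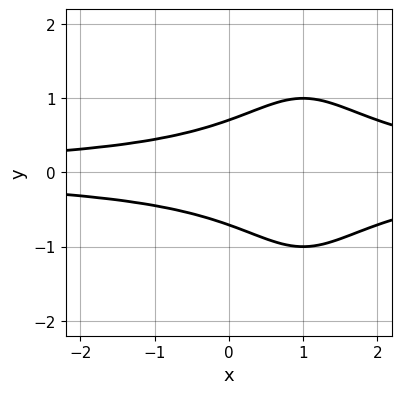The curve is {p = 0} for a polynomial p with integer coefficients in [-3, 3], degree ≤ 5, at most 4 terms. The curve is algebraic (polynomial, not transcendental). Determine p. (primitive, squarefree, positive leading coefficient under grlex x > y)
The degree is 4 — a generic line meets the curve in up to 4 points.
Symmetries: it's symmetric under y → −y, forcing even powers of y.
Against the integer gridlines: the curve avoids every integer x-axis point in the box.
These observations pin down the coefficients.

x^2*y^2 - 2*x*y^2 + 2*y^2 - 1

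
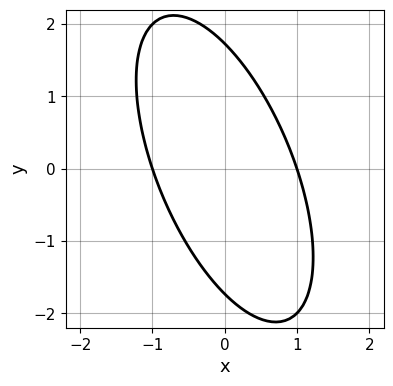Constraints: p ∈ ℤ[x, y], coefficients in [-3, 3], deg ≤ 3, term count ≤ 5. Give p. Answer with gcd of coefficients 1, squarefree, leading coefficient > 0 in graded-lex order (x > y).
3*x^2 + 2*x*y + y^2 - 3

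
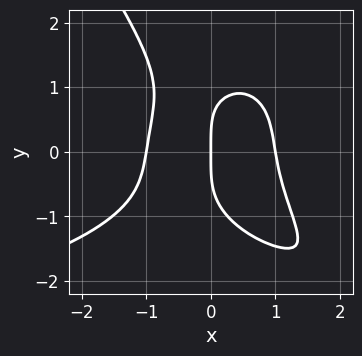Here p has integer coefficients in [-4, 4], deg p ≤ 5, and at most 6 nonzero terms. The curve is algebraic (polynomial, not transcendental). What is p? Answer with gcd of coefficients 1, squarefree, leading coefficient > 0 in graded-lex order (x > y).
x^3*y + x*y^3 + y^4 + 3*x^3 - 3*x

First, degree: the shape is more complex than any degree-3 curve, so deg p = 4.
Then, against the integer gridlines: it meets the y-axis at y = 0 (among the integer gridlines); among the integer gridlines, it crosses the x-axis at x ∈ {-1, 0, 1}.
Finally, together with the visible shape, these determine p as stated.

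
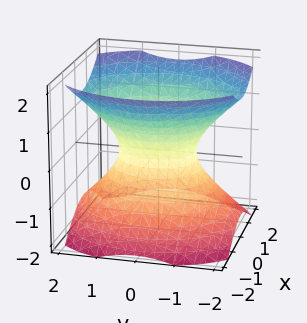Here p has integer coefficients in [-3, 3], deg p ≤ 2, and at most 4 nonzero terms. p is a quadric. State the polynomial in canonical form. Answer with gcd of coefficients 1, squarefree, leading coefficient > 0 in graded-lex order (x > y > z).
3*x^2 + 2*y^2 - 3*z^2 - 2

(a) Degree: one connected sheet with a waist; a quadric, so deg p = 2.
(b) Symmetries: it's symmetric under y → −y, forcing even powers of y; the z ↦ −z reflection is a symmetry, so z appears only in even powers; mirror symmetry x ↦ −x ⇒ only even powers of x.
(c) From the visible intercepts: it misses every integer gridline on the z-axis; among the integer gridlines, it crosses the y-axis at y ∈ {-1, 1}.
(d) Solving for integer coefficients yields p as stated.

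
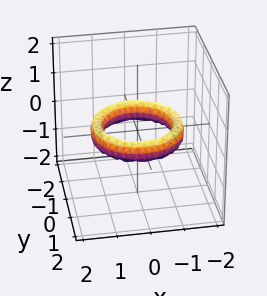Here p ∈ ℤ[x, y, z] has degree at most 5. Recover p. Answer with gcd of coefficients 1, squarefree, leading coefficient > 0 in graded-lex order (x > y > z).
x^4 + 2*x^2*y^2 + y^4 - 3*x^2 - 3*y^2 + 2*z^2 + 2

1. deg p = 4. A generic line meets the surface in up to 4 points.
2. Symmetries: rotational symmetry about the z-axis ⇒ p depends on x, y only through x² + y².
3. From the axis intercepts and sections: it misses every integer gridline on the z-axis; among the integer gridlines, it crosses the y-axis at y ∈ {-1, 1}; a circular section at z = 0 has radius exactly 1; the x-axis gridline crossings are at x ∈ {-1, 1}.
4. Together with the visible shape, these determine p as stated.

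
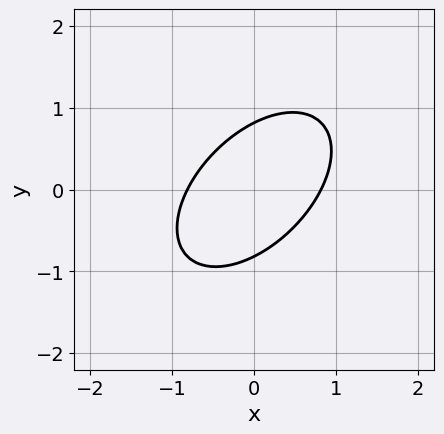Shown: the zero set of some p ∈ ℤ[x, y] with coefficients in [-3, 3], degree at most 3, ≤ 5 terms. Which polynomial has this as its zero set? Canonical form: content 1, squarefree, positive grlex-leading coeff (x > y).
(a) The degree is 2 — the shape is more complex than any degree-1 curve.
(b) Matching integer coefficients to the picture gives p.

3*x^2 - 3*x*y + 3*y^2 - 2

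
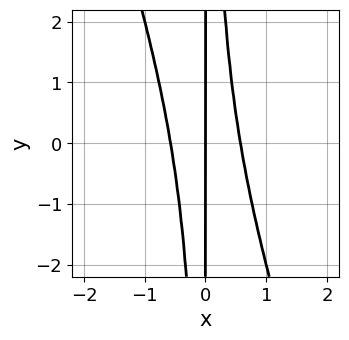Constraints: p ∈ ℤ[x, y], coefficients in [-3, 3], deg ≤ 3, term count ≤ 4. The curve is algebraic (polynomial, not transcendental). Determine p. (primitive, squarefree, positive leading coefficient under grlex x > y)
(a) Degree: no degree-2 curve has this shape, so deg p = 3.
(b) From the axis intercepts and sections: every point of the y-axis in the box is on the curve; it crosses the x-axis at the gridline x = 0.
(c) Solving for integer coefficients yields p as stated.

3*x^3 + x^2*y - x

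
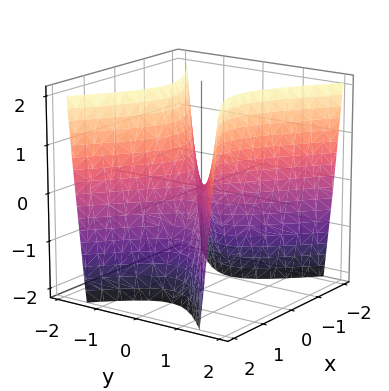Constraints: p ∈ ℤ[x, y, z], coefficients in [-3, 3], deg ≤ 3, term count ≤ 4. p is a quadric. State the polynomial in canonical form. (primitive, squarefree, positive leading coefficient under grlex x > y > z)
2*x^2 - 3*y^2 + z

First, degree: a saddle surface; a quadric, so deg p = 2.
Next, symmetries: the x ↦ −x reflection is a symmetry, so x appears only in even powers; mirror symmetry y ↦ −y ⇒ only even powers of y.
Then, from the visible intercepts: it meets the y-axis at y = 0 (among the integer gridlines); it crosses the x-axis at the gridline x = 0.
Finally, putting this together gives p.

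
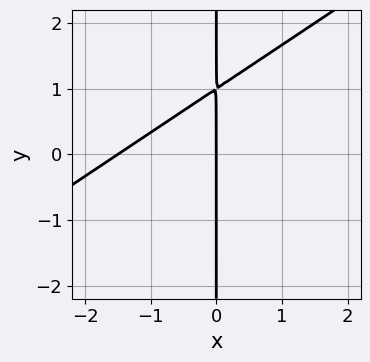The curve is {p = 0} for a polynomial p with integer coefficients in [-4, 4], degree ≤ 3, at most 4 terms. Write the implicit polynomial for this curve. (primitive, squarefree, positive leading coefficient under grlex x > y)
2*x^2 - 3*x*y + 3*x

(a) deg p = 2. A generic line meets the curve in up to 2 points.
(b) Observable constraints: every point of the y-axis in the box is on the curve; it meets the x-axis at x = 0 (among the integer gridlines).
(c) These observations pin down the coefficients.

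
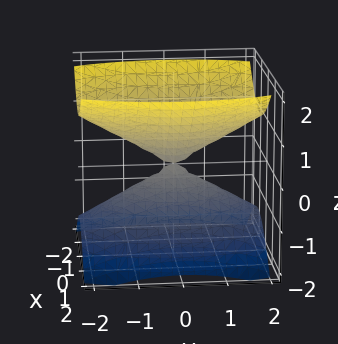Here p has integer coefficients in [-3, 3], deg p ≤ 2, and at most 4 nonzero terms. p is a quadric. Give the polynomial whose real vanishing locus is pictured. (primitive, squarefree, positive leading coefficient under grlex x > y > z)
3*x^2 + y^2 - 3*z^2

First, there are 2 components. They look like related sheets of one shape, so recover p as a whole.
Then, the degree is 2 — a double cone through the origin; a quadric.
Then, symmetries: the y ↦ −y reflection is a symmetry, so y appears only in even powers; mirror symmetry z ↦ −z ⇒ only even powers of z; the x ↦ −x reflection is a symmetry, so x appears only in even powers.
Next, from the axis intercepts and sections: it meets the z-axis at z = 0 (among the integer gridlines); it crosses the y-axis at the gridline y = 0; it crosses the x-axis at the gridline x = 0.
Finally, putting this together gives p.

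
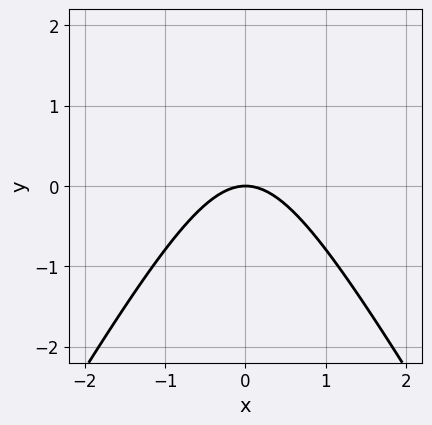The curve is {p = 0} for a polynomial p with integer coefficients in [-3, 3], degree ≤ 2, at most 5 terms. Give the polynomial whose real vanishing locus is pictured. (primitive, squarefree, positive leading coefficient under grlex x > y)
3*x^2 - y^2 + 3*y

The degree is 2 — the shape is more complex than any degree-1 curve.
Symmetries: it's symmetric under x → −x, forcing even powers of x.
Checking where it meets the axes: it meets the y-axis at y = 0 (among the integer gridlines); one x-axis crossing is at x = 0.
Fitting integer coefficients to these (and the overall shape) gives p.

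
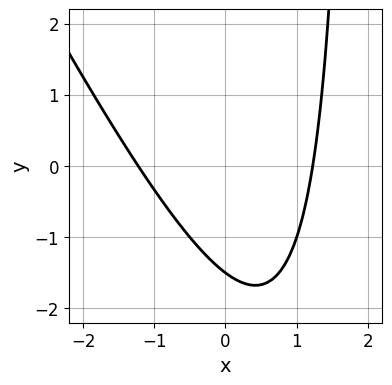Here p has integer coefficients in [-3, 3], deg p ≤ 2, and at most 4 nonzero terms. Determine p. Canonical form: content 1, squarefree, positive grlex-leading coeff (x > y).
The degree is 2 — the shape is more complex than any degree-1 curve.
Solving for integer coefficients yields p as stated.

2*x^2 + x*y - 2*y - 3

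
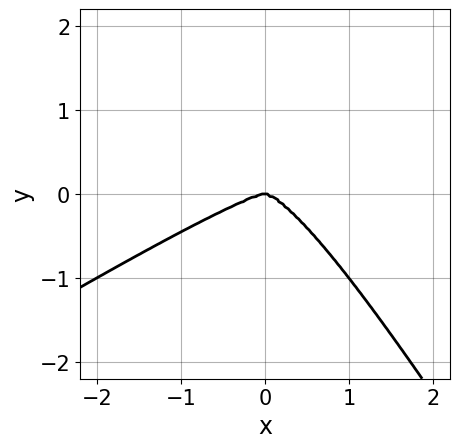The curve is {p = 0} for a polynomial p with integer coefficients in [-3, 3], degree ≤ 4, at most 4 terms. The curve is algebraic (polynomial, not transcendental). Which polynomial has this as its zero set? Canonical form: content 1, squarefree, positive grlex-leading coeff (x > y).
The degree is 4 — no degree-3 curve has this shape.
From the axis intercepts and sections: one y-axis crossing is at y = 0; one x-axis crossing is at x = 0.
Matching integer coefficients to the picture gives p.

x^4 - 2*x^3*y + x*y^3 + 2*y^3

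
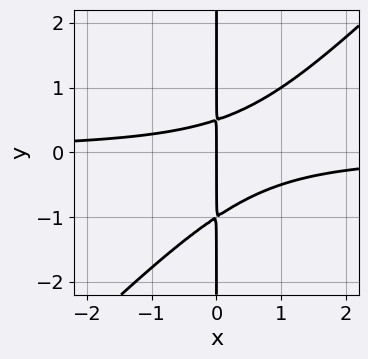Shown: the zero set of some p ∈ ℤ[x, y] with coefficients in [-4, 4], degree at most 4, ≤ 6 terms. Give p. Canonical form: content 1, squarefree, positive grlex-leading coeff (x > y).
(a) The degree is 3 — a generic line meets the curve in up to 3 points.
(b) Checking where it meets the axes: it crosses the x-axis at the gridline x = 0; the visible y-axis segment lies entirely on the curve.
(c) Putting this together gives p.

2*x^2*y - 2*x*y^2 - x*y + x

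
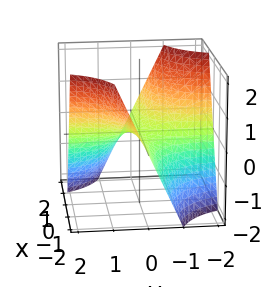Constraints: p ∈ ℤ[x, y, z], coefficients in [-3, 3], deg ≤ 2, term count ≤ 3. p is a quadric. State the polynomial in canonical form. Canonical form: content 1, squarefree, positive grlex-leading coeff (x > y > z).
The degree is 2 — a hyperbolic paraboloid; a quadric.
Checking where it meets the axes: the visible y-axis segment lies entirely on the surface; one z-axis crossing is at z = 0.
The integer polynomial consistent with all of this is the stated p. Check: (-1, 0, 0) on the x-axis lies on the surface, and p(-1, 0, 0) = 0. ✓

x*y + z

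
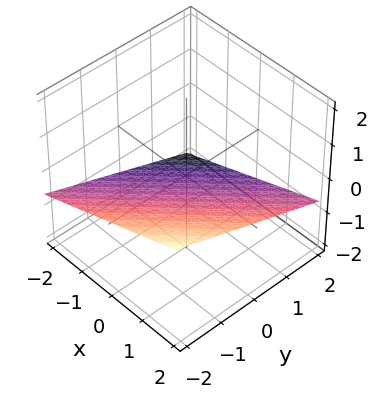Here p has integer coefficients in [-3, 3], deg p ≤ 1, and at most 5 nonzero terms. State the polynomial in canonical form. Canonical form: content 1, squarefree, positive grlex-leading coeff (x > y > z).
Degree: every cross-section is a straight line — this is a plane, so deg p = 1.
From the visible intercepts: it crosses the x-axis at the gridline x = 2; one y-axis crossing is at y = -2.
Putting this together gives p.

x - y - 3*z - 2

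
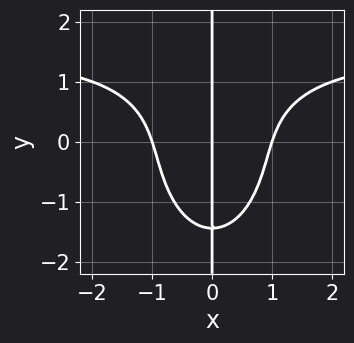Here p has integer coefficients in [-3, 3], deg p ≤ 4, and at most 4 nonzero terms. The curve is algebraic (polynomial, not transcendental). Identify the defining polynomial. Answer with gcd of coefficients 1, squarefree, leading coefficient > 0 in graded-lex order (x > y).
(a) deg p = 4. The shape is more complex than any degree-3 curve.
(b) Against the integer gridlines: the visible y-axis segment lies entirely on the curve; the x-axis gridline crossings are at x ∈ {-1, 0, 1}.
(c) Putting this together gives p.

2*x^3*y + x*y^3 - 3*x^3 + 3*x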